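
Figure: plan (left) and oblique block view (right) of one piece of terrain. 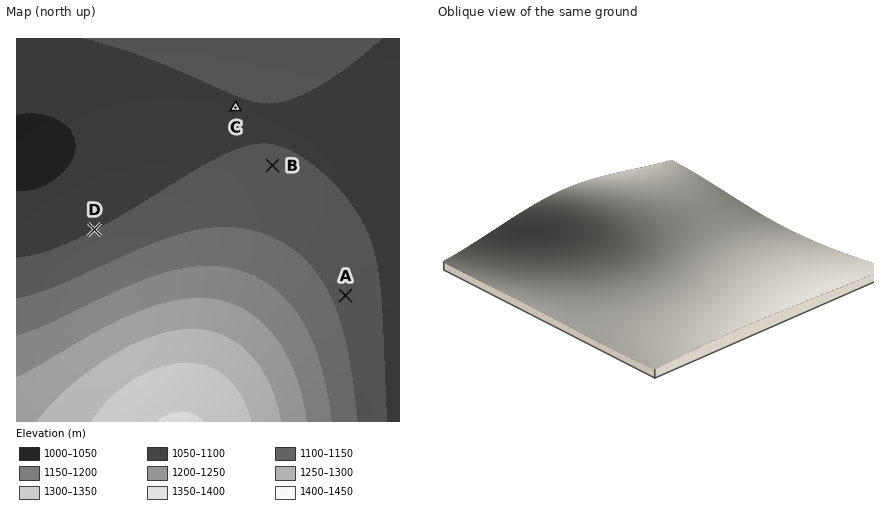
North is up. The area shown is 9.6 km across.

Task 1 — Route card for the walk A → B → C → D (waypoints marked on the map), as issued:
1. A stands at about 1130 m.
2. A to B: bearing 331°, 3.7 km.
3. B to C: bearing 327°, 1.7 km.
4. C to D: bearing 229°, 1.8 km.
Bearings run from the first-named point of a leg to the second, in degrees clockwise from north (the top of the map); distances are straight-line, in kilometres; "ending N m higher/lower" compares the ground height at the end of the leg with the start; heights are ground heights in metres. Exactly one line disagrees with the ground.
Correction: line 4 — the distance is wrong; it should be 4.7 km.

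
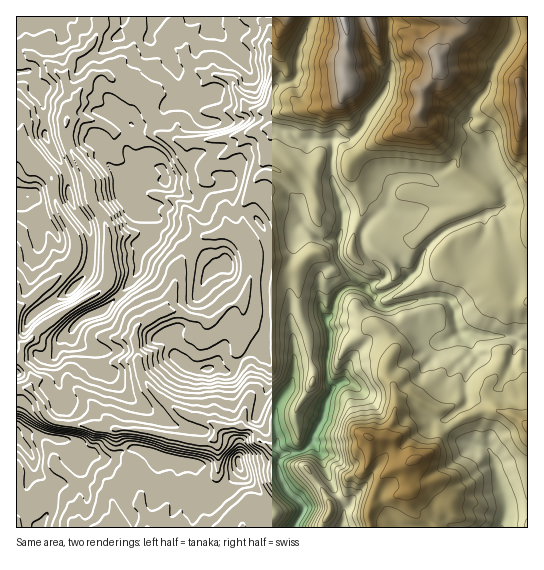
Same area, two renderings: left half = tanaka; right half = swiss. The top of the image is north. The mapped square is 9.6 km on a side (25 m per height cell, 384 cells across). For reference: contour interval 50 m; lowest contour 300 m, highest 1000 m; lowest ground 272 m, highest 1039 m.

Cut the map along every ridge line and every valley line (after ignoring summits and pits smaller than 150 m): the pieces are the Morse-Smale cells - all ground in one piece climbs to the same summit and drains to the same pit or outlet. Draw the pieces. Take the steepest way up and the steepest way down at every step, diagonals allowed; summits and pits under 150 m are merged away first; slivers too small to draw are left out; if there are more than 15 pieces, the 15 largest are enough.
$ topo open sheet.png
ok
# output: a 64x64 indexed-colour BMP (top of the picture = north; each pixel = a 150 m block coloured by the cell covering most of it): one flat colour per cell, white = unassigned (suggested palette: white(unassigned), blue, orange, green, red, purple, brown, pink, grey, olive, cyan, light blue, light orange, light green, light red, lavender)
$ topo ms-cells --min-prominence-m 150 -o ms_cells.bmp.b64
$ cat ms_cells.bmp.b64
<image width="64" height="64" href="data:image/bmp;base64,Qk12CAAAAAAAAHYAAAAoAAAAQAAAAEAAAAABAAQAAAAAAAAIAAATCwAAEwsAABAAAAAAAAAA////ALR3HwAOf/8ALKAsACgn1gC9Z5QAS1aMAMJ34wB/f38AIr28AM++FwDox64AeLv/AIrfmACWmP8A1bDFADMzMzMzMzMzMzMzMzMzMzMzMiIiIiIiIiIiVVVVVVVVMzMzMzMzMzMzMzMzMzMzMzMzIiIiIiIiIlVVVVVVVVUzMzMzMzMzMzMzMzMzMzMzMzMiIiIiIiIlVVVVVVVVVTMzMzMzMzMzMzMzMzMzMzMzMiIiIiIiIiVVVVVVVVVVMzMzMzMzMzMzMzMzMzMzMzMiIiIiIiIiJVVVVVVVVVUzMzMzMzMzMzMzMzMzMzMzMiIiIiIiIiIlVVVVVVVVVTMzMzMzMzMzMzMzMzMzMzMyIiIiIiIiIiVVVVVVVVVVMzMzMzMzMzMzMzMzMzMzMzIiIiIiIiIiJVVVVVVVVVUzMzMzMzMzMzMzMzMzMzMzMiIiIiIiIiIiVVVVVVVVVTMzMzMzMzMzMzMzMzMzMzMxEiIiIiIiIiIiVVVVVVVVMzMzMzMzMzMzMzMzMzMzMREREiIiIiIiIiIlVVVVVVUzMzMzMzMzMzMxERETMzMRERESIiIiIiIiIiVVVVVVVTMzMzMzERERERERERMzMREREREiIiIiIiIiIlVVVVVVMzMRERERERERERERERERERERESIiIiIiIiIiIlVVVVIzMxEREREREREREREREREREREREiIiIiIiIiIiIlVSIjMxERERERERERERERERERERERESIiIiIiIiIiIiIiIiMxERERERERERERERERERERERERIiIiIiIiIiIiIiIiIRERERERERERERERERERERERERESIiIiIiIiIiIiIiIhERERERERERERERERERERERERESIiIiIiIiIiIiIiIiERERERERERERERERERERERERERIiIiIiIiIiIiIiIiIREREREREREREREREREREREREREiIiIiIiIiIiIiIiIhERERERERERERERERERERERERESIiIiIiIiIiIiIiIiERERERERERERERERERERERERERIiIiIiIiIiIiIiIiIREREREREREREREREREREREREREiIiIiIiIiIiIiIiIRERERERERERERERERERERERERESIiIiIiIiIiIRERERERERERERERERERERERERERERERIiIiIiIiIiIREREREREREREREREREREREREREREREREiIiIiIiIiIhERERERERERERERERERERERERERERERERIiIiIiIiIiERERERiBEREREREREREREREREREREREREiIiERESIiERERERGIgRERERERERERERERERERERERERIiEREREREREREREYiIERERERERERERERERERERERERERERERERERERERERiIiBERERERERERERERERERERERERERERERERERERERGIiIgREREREREREREREREREREREREREREREREREREREYiIiIERERERERERERERERERERERERERERERERERERERiIiIgRERERERERERERERERERERERERERERERERERERGIiIiBEREREREREREREREREREREREREREREREREREREYiIiIERERERERERERERERERERERERERERERERERERERiIiIgRERERERERERERERERERERERERERERERERERERGIiIgREREREREREREREREREREREREREREREREREREREYiIgRERERERERERERERERERERERERERERERERERERERiIiBERERERERERERERERERERERERERERERERERERF3eIiIEREREREREREREREREREREREREREREREREREREXd4iIgRERERERERERERERERERERERERERERERERERERd3iIgRERERERERERERERERERERERERERFEERERERERF3eIiBERERERERERERERERERERERERERFEREREERERF3d4iBERERERERERERERERERERERERERREREREREERF3d3iBERERERERERERERERERERERERERRERERERERERHd3cRERERERERERERERERERERERERERFERERERERERHd3dxERERERERERERERERERERERERERFERERERERERHd3d3ERERERERERERERERERERERFmZmZmZEREREREREd3d3cRERERERERERERERERERERZmZmZmZkREREREREd3d3dxERERERERERERERERERERZmZmZmZmZERERERERHd3d3EREREREREREREREREREREWZmZmZmZmREREREREd3d3cRERERERERERERERERERERZmZmZmZmZERERERERHd3dxERERERERERERERERERERFmZmZmZmZmRERERERER3d3ERERERERERERERERERERERZmZmZmZmZERERERERHd3cRERERERERERERERERERERERZmZmZmZmREREREREd3dxERERERERERERERERERERERFmZmZmZmZERERERERHd3EREREREREREREREREREREREWZmZmZmZkREREREREd3cRERERERERERERERERERERERZmZmZmZmRERERERERHdxEREREREREREREREREREREREWZmZmZmZERERERERER3ERERERERERERERERERERERERZmZmZmZkRERERERERHcREREREREREREREREREREREREWZmZmZmREREREREREdxERERERERERERERERERERERERZmZmZmZERERERERER3"/>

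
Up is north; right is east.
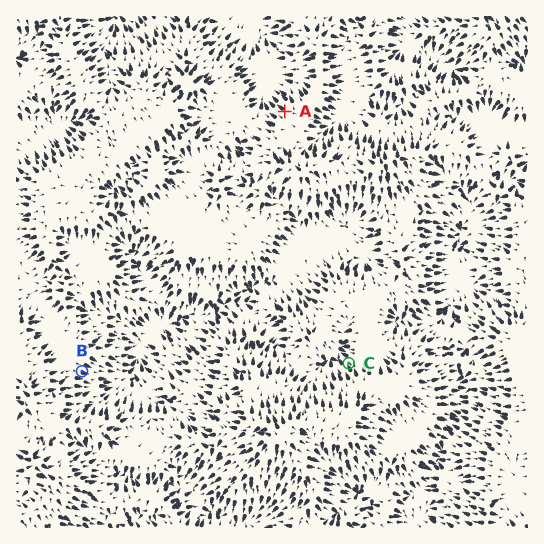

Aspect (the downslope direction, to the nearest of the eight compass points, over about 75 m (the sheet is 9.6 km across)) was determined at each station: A NW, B E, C NW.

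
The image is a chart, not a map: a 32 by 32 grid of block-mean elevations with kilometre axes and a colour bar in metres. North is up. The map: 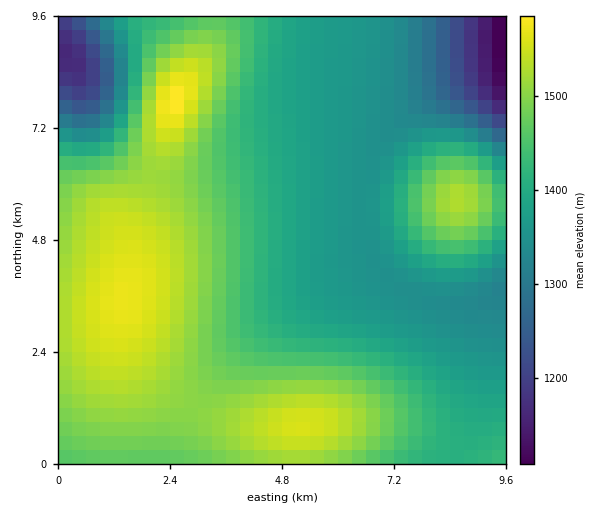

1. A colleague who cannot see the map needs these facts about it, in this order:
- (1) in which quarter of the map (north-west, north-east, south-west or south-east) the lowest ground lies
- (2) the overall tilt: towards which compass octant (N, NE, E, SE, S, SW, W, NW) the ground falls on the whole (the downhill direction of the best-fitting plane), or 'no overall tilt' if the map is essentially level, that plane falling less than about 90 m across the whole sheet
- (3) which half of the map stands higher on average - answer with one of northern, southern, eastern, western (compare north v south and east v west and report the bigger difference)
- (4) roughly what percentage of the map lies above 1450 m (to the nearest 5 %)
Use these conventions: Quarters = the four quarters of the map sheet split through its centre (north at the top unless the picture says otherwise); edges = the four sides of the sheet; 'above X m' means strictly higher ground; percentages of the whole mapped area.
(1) Look to the north-east quarter for the lowest ground.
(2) Overall the map slopes down towards the north-east.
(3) On average the western half of the map is the higher ground.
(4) Ground above 1450 m makes up about 45 % of the sheet.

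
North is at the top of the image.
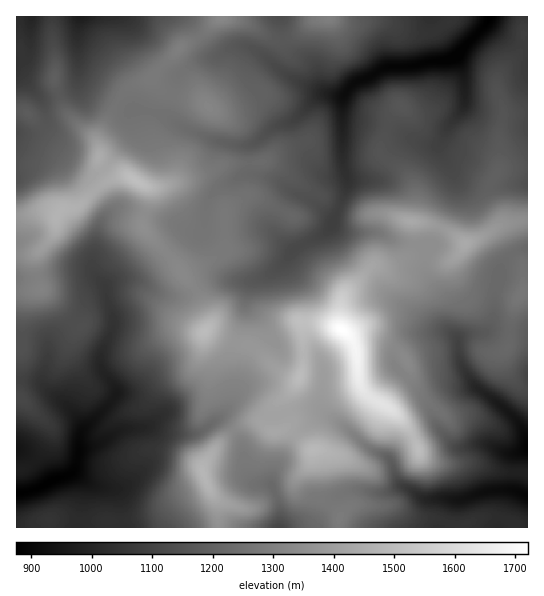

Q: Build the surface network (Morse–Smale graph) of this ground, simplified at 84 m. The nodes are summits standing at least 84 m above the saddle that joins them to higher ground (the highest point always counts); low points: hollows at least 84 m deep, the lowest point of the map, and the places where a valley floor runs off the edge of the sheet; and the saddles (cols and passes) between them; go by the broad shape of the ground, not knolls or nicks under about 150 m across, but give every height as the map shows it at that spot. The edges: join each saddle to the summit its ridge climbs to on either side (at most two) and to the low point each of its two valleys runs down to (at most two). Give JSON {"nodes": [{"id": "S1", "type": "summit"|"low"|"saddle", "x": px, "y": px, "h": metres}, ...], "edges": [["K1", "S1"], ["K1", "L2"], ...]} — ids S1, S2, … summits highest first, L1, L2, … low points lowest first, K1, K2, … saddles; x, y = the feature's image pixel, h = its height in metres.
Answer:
{"nodes": [
{"id": "S1", "type": "summit", "x": 341, "y": 330, "h": 1721},
{"id": "S2", "type": "summit", "x": 135, "y": 181, "h": 1507},
{"id": "S3", "type": "summit", "x": 205, "y": 333, "h": 1497},
{"id": "S4", "type": "summit", "x": 202, "y": 473, "h": 1479},
{"id": "S5", "type": "summit", "x": 329, "y": 19, "h": 1296},
{"id": "L1", "type": "low", "x": 490, "y": 17, "h": 875},
{"id": "L2", "type": "low", "x": 17, "y": 493, "h": 878},
{"id": "L3", "type": "low", "x": 527, "y": 447, "h": 891},
{"id": "L4", "type": "low", "x": 79, "y": 17, "h": 967},
{"id": "L5", "type": "low", "x": 279, "y": 527, "h": 1104},
{"id": "K1", "type": "saddle", "x": 303, "y": 354, "h": 1473},
{"id": "K2", "type": "saddle", "x": 287, "y": 411, "h": 1412},
{"id": "K3", "type": "saddle", "x": 237, "y": 343, "h": 1372},
{"id": "K4", "type": "saddle", "x": 234, "y": 430, "h": 1326},
{"id": "K5", "type": "saddle", "x": 195, "y": 290, "h": 1317},
{"id": "K6", "type": "saddle", "x": 225, "y": 229, "h": 1273},
{"id": "K7", "type": "saddle", "x": 330, "y": 505, "h": 1271},
{"id": "K8", "type": "saddle", "x": 118, "y": 102, "h": 1259},
{"id": "K9", "type": "saddle", "x": 283, "y": 39, "h": 1169},
{"id": "K10", "type": "saddle", "x": 438, "y": 30, "h": 1045}],
"edges": [["K1", "S1"], ["K1", "L1"], ["K1", "L3"], ["K2", "S1"], ["K2", "L2"], ["K2", "L3"], ["K3", "S1"], ["K3", "S3"], ["K3", "L1"], ["K3", "L2"], ["K4", "S1"], ["K4", "S4"], ["K4", "L2"], ["K4", "L5"], ["K5", "S2"], ["K5", "S3"], ["K5", "L1"], ["K5", "L2"], ["K6", "S1"], ["K6", "S2"], ["K6", "L1"], ["K7", "S1"], ["K7", "L3"], ["K7", "L5"], ["K8", "S1"], ["K8", "S2"], ["K8", "L1"], ["K8", "L4"], ["K9", "S1"], ["K9", "S5"], ["K9", "L1"], ["K10", "S1"], ["K10", "S5"], ["K10", "L1"]]}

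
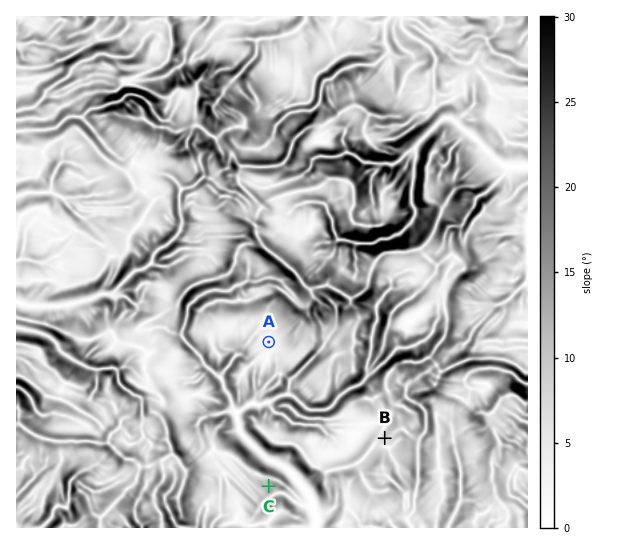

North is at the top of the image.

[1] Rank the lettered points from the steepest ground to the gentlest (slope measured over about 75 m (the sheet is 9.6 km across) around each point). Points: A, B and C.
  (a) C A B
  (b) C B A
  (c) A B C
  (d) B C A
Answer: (b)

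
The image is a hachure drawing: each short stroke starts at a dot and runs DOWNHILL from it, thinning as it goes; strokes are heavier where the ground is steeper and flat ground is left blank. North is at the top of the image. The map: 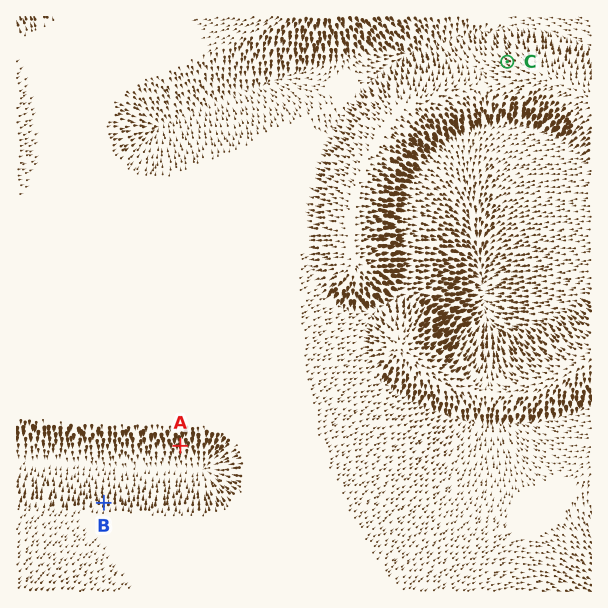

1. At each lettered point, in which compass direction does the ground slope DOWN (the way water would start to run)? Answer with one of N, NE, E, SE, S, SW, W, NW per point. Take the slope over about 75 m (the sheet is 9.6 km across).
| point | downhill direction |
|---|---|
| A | S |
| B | N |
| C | NW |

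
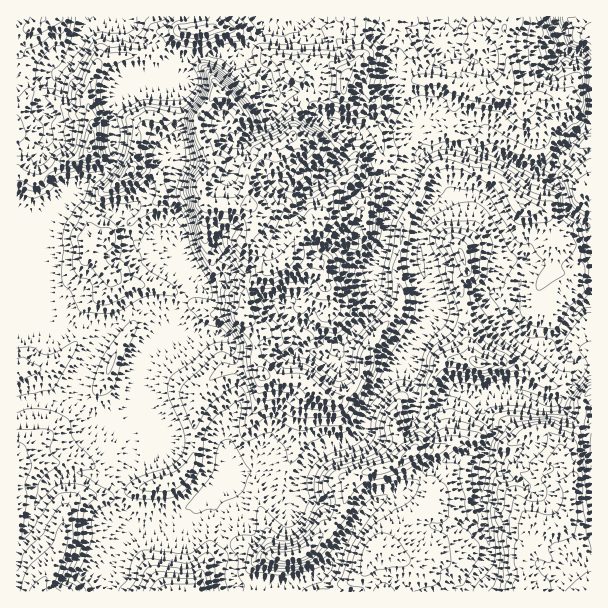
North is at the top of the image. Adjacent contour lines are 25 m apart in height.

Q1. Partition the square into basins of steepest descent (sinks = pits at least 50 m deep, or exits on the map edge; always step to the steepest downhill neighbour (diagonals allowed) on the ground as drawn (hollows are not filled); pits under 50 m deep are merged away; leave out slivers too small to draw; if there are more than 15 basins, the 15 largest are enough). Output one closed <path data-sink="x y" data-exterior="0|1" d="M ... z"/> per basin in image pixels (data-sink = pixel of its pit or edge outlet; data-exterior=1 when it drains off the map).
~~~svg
<path data-sink="554 17" data-exterior="1" d="M591 16l-229 0-1 41-7 11-9 6-12-8-7 0-9 6-19 3 4 6 4 15-8 9-3 9-1 20-10 10-20 8-17 21 1 30-2 2-39 0-2-2-5-17 12-15 2-9-15-28-1-14-16-4-23 2-6-3-7 0-10 7-3 45-10 9-3 0-30-26-10 7-20 6-24 18-15-6-5 1 1 416 575-1z"/><path data-sink="257 17" data-exterior="1" d="M339 16l-123 0-3 10-18 5-16 0-24 23-11 2-24 0-21 6-8 15-3 13 0 17 4 13-2 27 1 5 29 24 3 0 10-9 3-45 4-4 6-3 7 0 6 3 23-2 15 4 2 14 15 28-2 9-12 15 5 17 2 2 39 0 2-2-1-30 17-21 20-8 10-10 1-20 3-9 8-9-4-15-4-6 19-3 9-6 7 0 14 8 13-12 1-38-4-4-15-1z"/><path data-sink="89 17" data-exterior="1" d="M215 16l-198 0-1 158 20 7 24-18 20-6 10-7 2-30-4-13 0-17 3-13 8-15 21-6 24 0 11-2 24-23 16 0 18-5z"/>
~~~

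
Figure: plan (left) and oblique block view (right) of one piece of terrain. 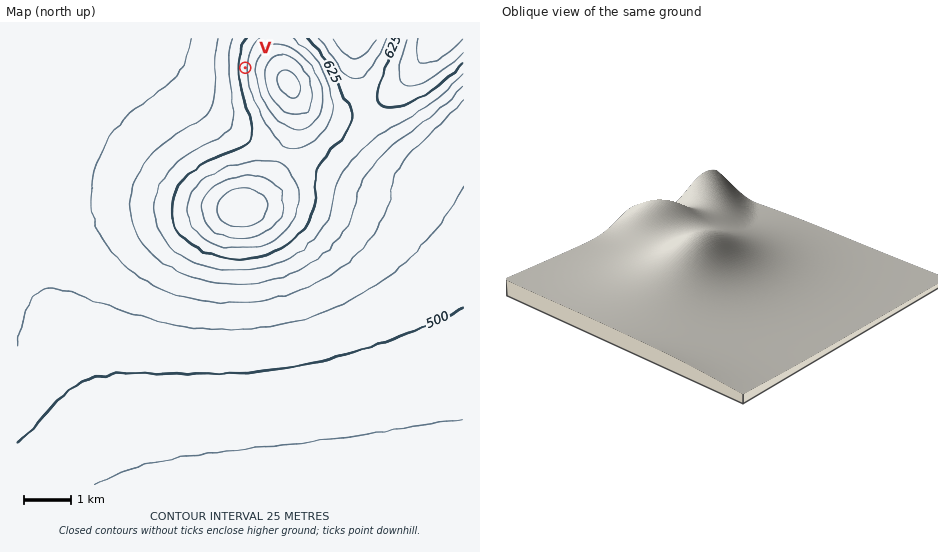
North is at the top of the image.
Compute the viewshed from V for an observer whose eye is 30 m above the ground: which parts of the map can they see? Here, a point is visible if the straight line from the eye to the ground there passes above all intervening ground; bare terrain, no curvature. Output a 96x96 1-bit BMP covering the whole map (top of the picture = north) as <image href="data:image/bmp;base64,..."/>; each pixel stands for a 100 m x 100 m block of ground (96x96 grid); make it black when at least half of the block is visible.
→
<image width="96" height="96" href="data:image/bmp;base64,Qk2+BAAAAAAAAD4AAAAoAAAAYAAAAGAAAAABAAEAAAAAAIAEAAATCwAAEwsAAAIAAAAAAAAA////AAAAAAAAAAAAAAAAAAAAAAAAAAAAAAAAAAAAAAAAAAAAAAAAAAAAAAAAAAAAAAAAAAAAAAAAAAAAAAAAAAAAAAAAAAAAAAAAAAAAAAAAAAAAAAAAAAAAAAAAAAAAAAAAAAAAAAAAAAAAAAAAAAAAAAAAAAAAAAAAAAAAAACAAAAAAAAAAAAAAACAAAAAAAAAAAAAAACAAAAAAAAAAAAAAADAAAAAAAAAAAAAAADAAAAAAAAAAAAAAADgAAAAAAAAAAAAAADgAAAAAAAAAAAAAADgAAAAAAAAAAAAAADwAAAAAAAAAAAAAADwAAAAAAAAAAAAAADwAAAAAAAAAAAAAAD4AAAAAAAAAAAAAAD4AAAAAAAAAAAAAAD4AAAAAAAAAAAAAAD8AAAAAAAAAAAAAAD8AAAAAAAAAAAAAAD8AAAAAAAAAAAAAAD+AAAAAAAAAAAAAAD+AAAAAAAAAAAAAAD+AAAAAAAAAAAAAAD+AAAAAAAAAAAAAAD/AAAAAAAAAAAAAAD/AAAAAAAAAAAAAAD/gAAAAAAAAAAAAAD/gAAAAAAAAAAAAAD/gAAAAAAAAAAAAAD/wAAAAAAAAAAAAAD/wAAAAAAAAAAAAAD/wAAAAAAAAAAAAAD/4AAAAAAAAAAAAAD/4AAAAAAAAAAAAAD/8AAAAAAAAAAAAAD/8AAAAAAAAAAAAAD/+AAAAAAAAAAAAAD/+AAAAAAAAAAAAAD//AAAAAAAAAAAAAD//AAAAAAAAAAAAAD//gAAAAAAAAAAAAD//gAAAAAAAAAAAAD//wAAAAAAAAAAAAD//wAAAAAAAAAAAAD//4AAAAAAAAAAAAD//4AAAAAAAAAAAAD//8AAAAAAAAAAAAD//+AAAAAAAAAAAAD///AAAAAAAAAAAAD///AAAAAAAAAAAAD///gAAAAAAAAAAAD///wAAAAAAAAAAAD///4AAAAAAAAAAAD///+AAH/4AAAAAAD////wH///AAAAAAD/////////wAAAAAD/////////8AAAAAD/////////8AAAAAD/////////8AAAAAD/////////8AAAAAD/////////4AAAAAD/////////4AAAAAD/////////wAAAAAD/////////gAAAAAD/////////gAAAAAD/////////AAAAAAD/////////AAAAAAD////////+AAAAAAD////////+AAAAAAD////////8AAAAAAD////////8AAAAAAD////////4AAAAAAD////////4AAAAAAD////////4AAAAAAD////////4AAAAAAD////////8AAAAAAD////////8AAAAAAD////////+AAAAAAD////////+AAAAAAD/////////AAAAAAD/////////AAAAAAD/////////AAAAAAD////////+AAAAAAD////////+AAAAAAD////////8AAAAAAD////////8AAAAAAD////////4AAAAAAD////////wAAAAAAD////////gAAAAAAA="/>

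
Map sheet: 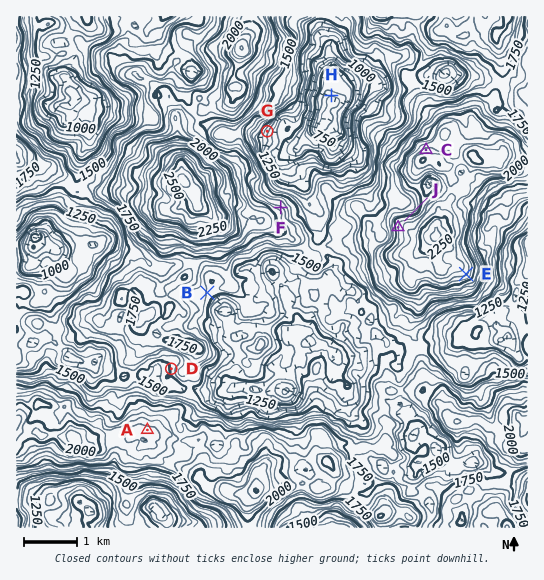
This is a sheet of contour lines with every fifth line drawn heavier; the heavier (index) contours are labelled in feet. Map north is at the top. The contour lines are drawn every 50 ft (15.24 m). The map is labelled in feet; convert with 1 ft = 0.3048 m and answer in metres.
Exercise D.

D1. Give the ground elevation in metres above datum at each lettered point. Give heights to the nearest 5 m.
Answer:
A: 600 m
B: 470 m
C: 660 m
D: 460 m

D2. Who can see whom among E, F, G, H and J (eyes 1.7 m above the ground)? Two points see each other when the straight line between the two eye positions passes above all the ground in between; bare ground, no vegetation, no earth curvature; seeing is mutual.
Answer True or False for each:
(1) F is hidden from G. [False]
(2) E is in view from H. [False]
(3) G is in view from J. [True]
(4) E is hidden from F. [True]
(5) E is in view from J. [False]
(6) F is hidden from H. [False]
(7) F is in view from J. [True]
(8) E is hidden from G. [True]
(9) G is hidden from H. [True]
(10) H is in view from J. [False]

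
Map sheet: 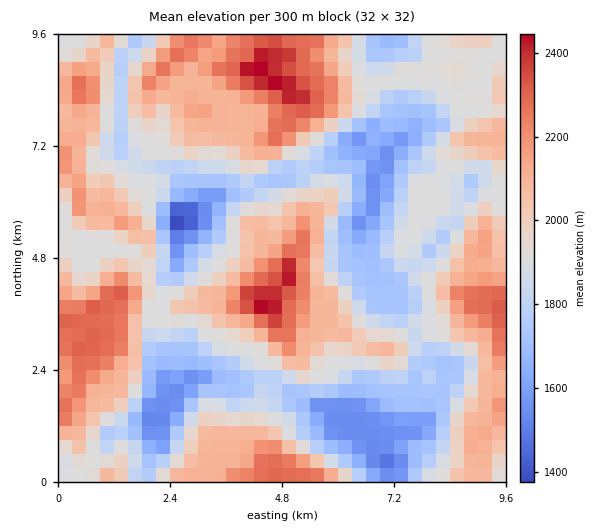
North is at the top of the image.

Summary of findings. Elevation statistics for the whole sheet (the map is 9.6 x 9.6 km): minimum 1360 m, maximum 2460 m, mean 1950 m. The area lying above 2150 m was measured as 14.8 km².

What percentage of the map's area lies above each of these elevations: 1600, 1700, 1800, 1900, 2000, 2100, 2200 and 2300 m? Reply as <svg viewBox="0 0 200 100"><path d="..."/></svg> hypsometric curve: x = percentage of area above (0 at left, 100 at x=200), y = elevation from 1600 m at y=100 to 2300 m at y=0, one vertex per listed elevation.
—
<svg viewBox="0 0 200 100"><path d="M186 100l-6-14-34-15-15-14-49-14-42-14-12-15-21-14"/></svg>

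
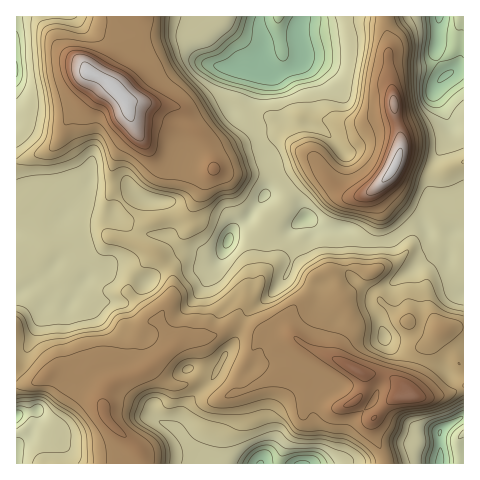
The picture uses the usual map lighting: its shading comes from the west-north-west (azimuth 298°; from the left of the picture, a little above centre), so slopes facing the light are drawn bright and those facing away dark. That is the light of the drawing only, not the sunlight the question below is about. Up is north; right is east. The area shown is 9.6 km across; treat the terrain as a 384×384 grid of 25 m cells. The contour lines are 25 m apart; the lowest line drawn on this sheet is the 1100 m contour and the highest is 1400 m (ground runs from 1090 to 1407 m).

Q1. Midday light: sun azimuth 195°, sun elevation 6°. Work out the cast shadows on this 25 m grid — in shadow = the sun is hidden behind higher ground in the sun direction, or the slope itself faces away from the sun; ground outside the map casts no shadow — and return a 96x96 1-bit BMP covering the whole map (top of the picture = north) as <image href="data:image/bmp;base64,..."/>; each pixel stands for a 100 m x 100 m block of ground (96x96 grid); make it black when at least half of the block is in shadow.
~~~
<image width="96" height="96" href="data:image/bmp;base64,Qk2+BAAAAAAAAD4AAAAoAAAAYAAAAGAAAAABAAEAAAAAAIAEAAATCwAAEwsAAAIAAAAAAAAA////AAAAAAAAAAAAAAAAAAAAYAAAAAAAAAAAAAAAYAAAAAAAAAAAAAAA4AAAAAABgAAAAAAA4AAAAAAHgAAAAAAA4AAAAAA/gAAAAAAAYMAAAAD/gAAAAAAAAMAAAAH/gAAAAAAAAIeAAAP/gAAAAAAAAAfAAAf/gAAAAAAAAAMAAAH/AAAAAAAAAAAAAAB+AAAAAAAIAAAAAAA+AAAAAAAAAAAAAAAMAAAAAA4AAAAAAAAAAAAAAAcAAAAAAAAAAAAAAAMAAcgAAAAAAAAAAAAAA/wAAAAAAAAAAAAAD/wAAAAAOAAAAAAAP/gAAAAAHAAAAAAA//gAAAAAAAAAAAA///AAAAAAAAAAAAD//+AAAAAAAAAAAAP//8AAAAAAAAAAAA///wAAAAAAAAAAAH///gAD8AAAAAAAAP///AAP/+AAAAAAA///+AAf//AAAAAABgf/4AA///AAAAAAAAA/gAB///AAAAAAAAAfAADz//gAAAAAAAAOAA/h//+AHwAAAAAkAD/gf//AD8AcAAAwAD/gH//wD8APAAAgAH/gAP/8B+APwAAAAH9gAAE+B/AH4AAAAH9gAAA/A/gH8AAAAH8AAAA/O/gD+AAAAD8AAAAfPfgB+AAACD8AAAAOfMAA+AAAHAwAAAAAPAAAeAAACAAAAAAAPAAAPwAAAAAAAAAACAAMD/g8AAAAAAAAAAAMA///gAAAAAAAAAAMA///wAAAAAAAAAwAAf//wAAAAAACAAQAAf//wAAAAAAPAAAAAP//wAAAAAAOAAAAAP//wAAAAAQAAAAAAH//gAAAAAQAAAAABD+AAAAAAAAAAAAABgQAAAAAAAAAAAAAAAAAAAAAAAAAAAAAAAAAAAAAAAAfAAAAAAAAAAAAAAA/AAAAAAAAAAAAAAAAAAAAAAAAAAAAAAAAAAAAAAAAAAAAAAAAAAAAAAAAAAAAAAAAAAAAAADgAAAAAAAAAAAAAADwAAAAAAAAAAAAAAB4AAAAAAAAAABAAAA8AAAAAAAAAADgAA+cAAAAAAAAAAHgAB+AAAAAAAAAAAHgAB/AAAAAAAAAAAPgAD+AAABgAAAAAAPgAP8AAAAYAAAAAAfgH/wACAAIAAAAAA/AH/gAHQAAAAAAAB/AH/gAH4AAAAAAAD/AD/AAH4AAAAAAAH/AB+AAH4AAAAAAAH+AA8AAH4AAAAAAAP+AAIAAH8AAAAAAAP+AAA+AH+AAAAAAAf8AAB+AH+AAAAAAA/8fAB+AP/AAAAAf4/5/8AIAf/AAAAB/x///+AAAf/AAAAD/j////4AAf/MAAAH/H////8AAf/MAAAP/P////8AAf/EAAB/+f////+AAP/AAAD/+f////8AAP+AAAP/8/////8AAH+AAAf/4///4H4AAH+AAB//w///AAwAAD+AAH//h//+AAAAAB+AAP//B/4AAAAAAD+AAP/+B/AAAAAAAH+AAH/8B+AAAAAAAHuAB//wB8AAAAAAAPuAD//AA4AAAAAAAfuAD/+AAQAAAAAAAf+AD/8AAAAAAAAAAf+A="/>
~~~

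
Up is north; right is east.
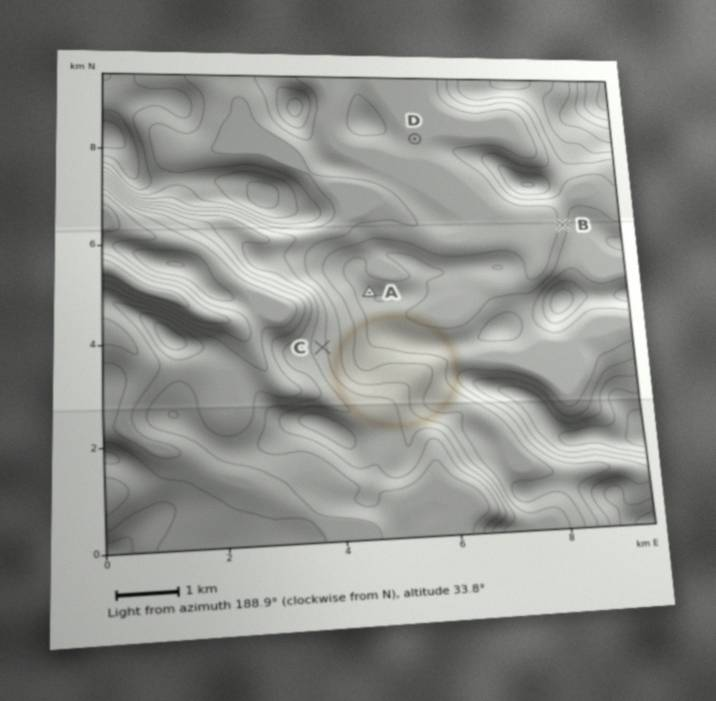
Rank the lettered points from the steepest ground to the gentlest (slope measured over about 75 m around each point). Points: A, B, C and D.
B C A D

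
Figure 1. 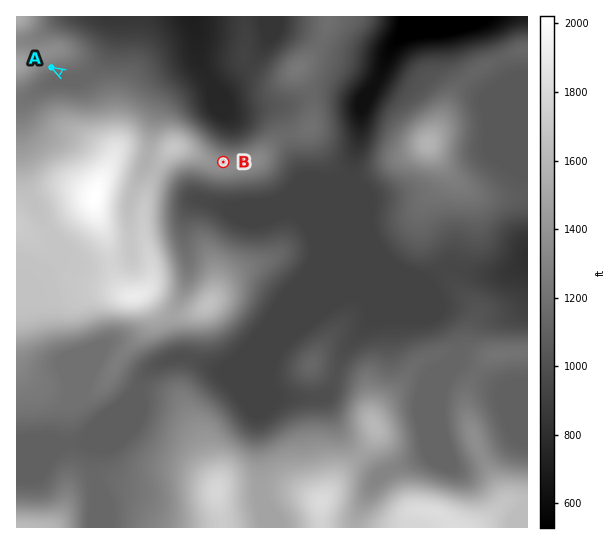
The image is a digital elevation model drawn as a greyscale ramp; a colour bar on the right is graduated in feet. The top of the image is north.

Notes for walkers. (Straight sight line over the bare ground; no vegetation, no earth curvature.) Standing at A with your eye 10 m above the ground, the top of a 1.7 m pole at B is hidden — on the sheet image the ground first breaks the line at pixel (108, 99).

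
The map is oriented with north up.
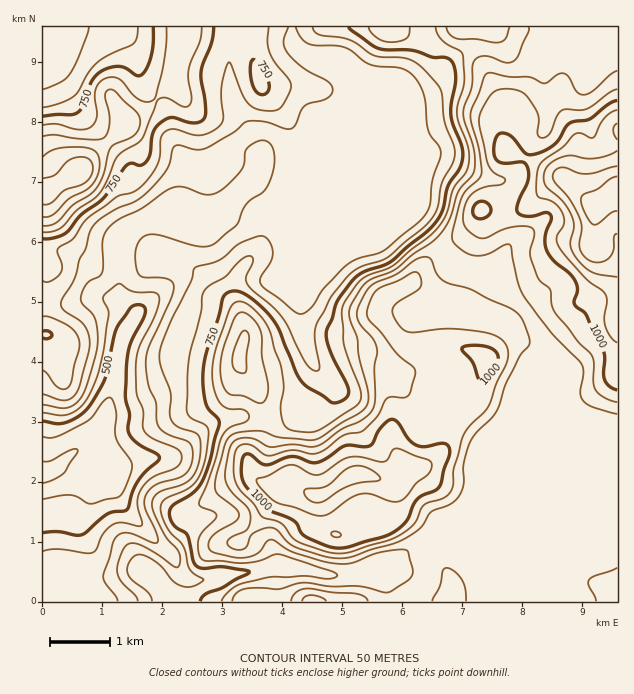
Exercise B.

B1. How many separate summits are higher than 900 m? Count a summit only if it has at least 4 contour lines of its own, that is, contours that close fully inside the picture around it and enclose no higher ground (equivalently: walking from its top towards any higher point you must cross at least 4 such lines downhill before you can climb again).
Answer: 1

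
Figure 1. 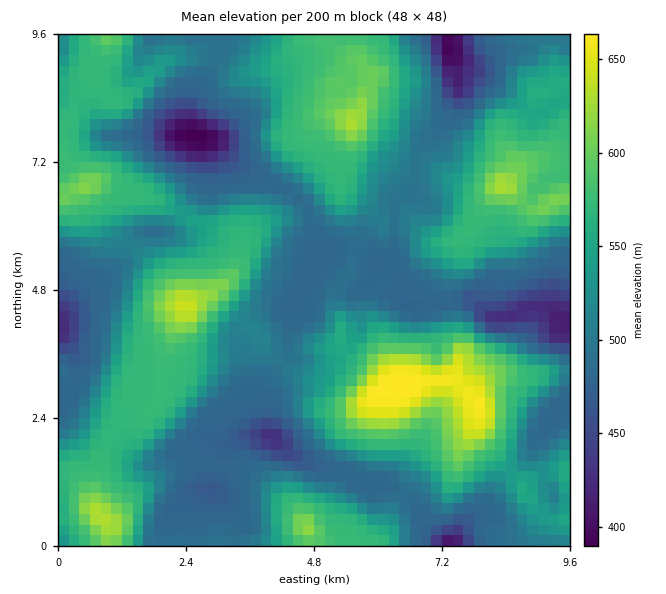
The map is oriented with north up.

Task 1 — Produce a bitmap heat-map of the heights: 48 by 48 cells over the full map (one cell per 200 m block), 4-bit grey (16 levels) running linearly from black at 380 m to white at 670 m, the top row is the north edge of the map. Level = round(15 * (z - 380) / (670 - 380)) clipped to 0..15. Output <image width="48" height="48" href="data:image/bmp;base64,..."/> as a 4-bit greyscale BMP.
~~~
<image width="48" height="48" href="data:image/bmp;base64,Qk32BAAAAAAAAHYAAAAoAAAAMAAAADAAAAABAAQAAAAAAIAEAAATCwAAEwsAABAAAAAAAAAAAAAAABEREQAiIiIAMzMzAERERABVVVUAZmZmAHd3dwCIiIgAmZmZAKqqqgC7u7sAzMzMAN3d3QDu7u4A////AImrzKhlZmZmZmeau7qqqqllUxJFVmZnd5q83bllVVVWVWeazLqqqph1VDNFVmZ3iJrN3bllVVVVVWeazKqqmIhlVVRVVWeIiZvN3Lp1VVVVVWeau6qZdmdlVmZVVWiIeKrMy6qGVVVVVWeaqpiHZWZlZ4dlZnmYeKq7qqmHZVVFVWeJh3ZlVVVmaJmHZ4mXeKqqqph3ZVVVVWZ3ZVVVVVZneaqpiImIiaqqqpdmZVVVVVVVVVVVZmZ4mruqmYd4iZmqqph2VVVVVVRERVZniIiZqry6qodmeIiaqqmHVVVVVEMzRWeZqqqqqrzcupZWZ2eJqqqoZVVVVDM0Vnmqu7u6q83dypdVVmZ5qqqqh1VVVURFZ4qrzd3Lu83u26hlVVZ4mqqqqGVVVVVVaJq97u7tzM3u66hlVVVomqqqqYZVVVVWeJq97//u3N7v66l2VVVnmqqqqphmVVVWZ4ms7///7u7u26qYZVVWiqqqqql2ZVVmeImazv///u7u3LqphmVWeaqqqqmHZmZmd4iave7u7e7dzLqql1VVaaqqqqmHZmZmZ4mZrN3dy87cu6mHdkRVaKqquqmHZndmZ4mZqru7ur3bqYdlRDNVaJqqu6qXd3dmZ4mZiqqqqqu5dlVDIiNFZ5qrzMuYd3dlVmiYiZiHeJmGQ0RDIiNFV4q8zdypd3ZVVWeHeHZlVmZkMiMyIjRVVoq83u26l2ZVVVZ2ZmVVVVVEQzIiIkRVVnms3d3LqHZVVVZlVVVVVVVEVUQzM1VVVnmrvMzMuXZlVVZlVVVVVmZVVVVERFVVVmiaqqq7uoZmVVVmVVVVZnd2VVVVVVVWZmeJqqqqqpdmVVVWVVVWeImYZmZVVVZmZnd4iJmqqqhmVVVVZVVniZqpiIdmVWZ3d3dmd4maqql2VVVVZWVnmaqqqZmHZoiYh3ZmZ4maqqmGZVZmZmZniZqqqqqpiKqpmYd3eJmZqpmHZmZ3ZmZnd4qqqqq7qbqqqpmZmId4iZiHZWiYd2ZmZnmqqqu8u7u6qqqqmGZmd3dmVnmph2ZmZnmqvMu7zLzMuqqphlVVVVVVZ5qqh2ZmZ4mrzduqu6vMuqqYZlVVVVVWeJqql3ZmZ4iazcy6qqqrqph2VURERVVomaqqmHdmZ3iau8y7qqqpmXZVQyIjRVaJqqqqqId2ZneKq7u7uqqYdmVTIRESNWeaqqqrqYh2ZmeJq7qqqqqXZVVDEQESNWiqqqu8uph2ZmZ5qqqqqqqYd2VDIREjRWeaqrvNy6mGZlVoqqmZqqqpmYZUMiNFVVaaq7zNy6mHZlVXmZmZmpqqqqhlREVVVmeaqru8y6qHZVRFZ4mZmZqqqqmGVVVWZniaqru7y6qYZTI1VnmZmZqqqZmXZVVmeIiZqru7u7qYdTI0VXiZmZqqqoiYdmZmeImaqqu7vLqYdCIjRXiImYmqqod4h3ZmZ4maqqq7u6qHYxEjVWZoiHmqqpdnd2ZmZ4iaqqq7uqmGUxE0VWZndnmru6dmZmZmZniaqqqqqql2UhE1VmZmZg=="/>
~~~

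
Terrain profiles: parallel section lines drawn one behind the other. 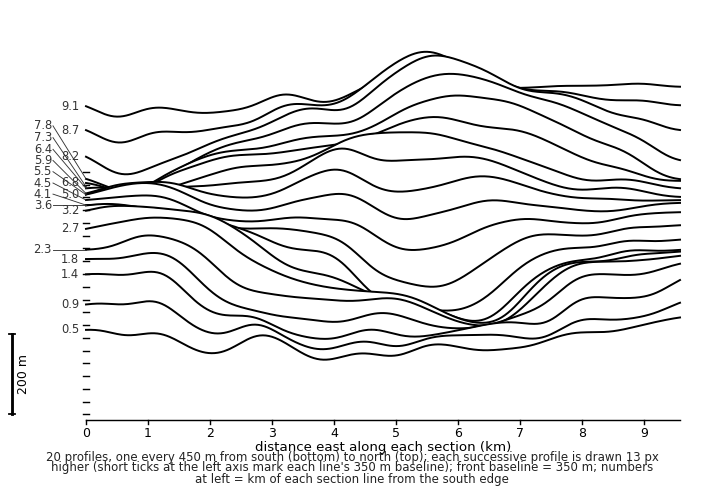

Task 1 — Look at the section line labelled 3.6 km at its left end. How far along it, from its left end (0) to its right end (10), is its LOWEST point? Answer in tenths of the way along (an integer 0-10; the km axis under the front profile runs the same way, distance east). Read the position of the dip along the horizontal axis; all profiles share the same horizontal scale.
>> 6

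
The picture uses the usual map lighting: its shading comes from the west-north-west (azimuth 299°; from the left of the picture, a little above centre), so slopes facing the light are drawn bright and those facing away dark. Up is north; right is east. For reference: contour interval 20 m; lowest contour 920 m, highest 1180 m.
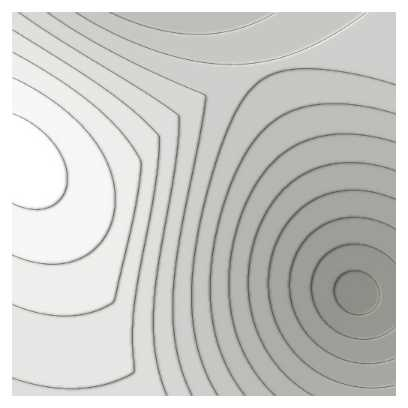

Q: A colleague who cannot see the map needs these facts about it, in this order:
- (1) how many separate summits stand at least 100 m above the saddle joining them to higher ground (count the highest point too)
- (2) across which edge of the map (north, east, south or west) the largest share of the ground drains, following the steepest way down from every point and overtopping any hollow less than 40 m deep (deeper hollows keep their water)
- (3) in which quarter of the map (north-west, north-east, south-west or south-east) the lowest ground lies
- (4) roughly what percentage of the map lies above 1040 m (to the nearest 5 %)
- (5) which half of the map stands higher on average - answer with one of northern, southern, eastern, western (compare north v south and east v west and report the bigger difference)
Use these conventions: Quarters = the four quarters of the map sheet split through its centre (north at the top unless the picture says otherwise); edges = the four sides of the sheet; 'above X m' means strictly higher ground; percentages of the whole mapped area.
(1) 1 summit rises at least 100 m above its surroundings.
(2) Most of the ground drains across the eastern edge.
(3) The lowest ground is in the south-east quarter.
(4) Roughly 65 % of the ground is higher than 1040 m.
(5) On average the western half of the map is the higher ground.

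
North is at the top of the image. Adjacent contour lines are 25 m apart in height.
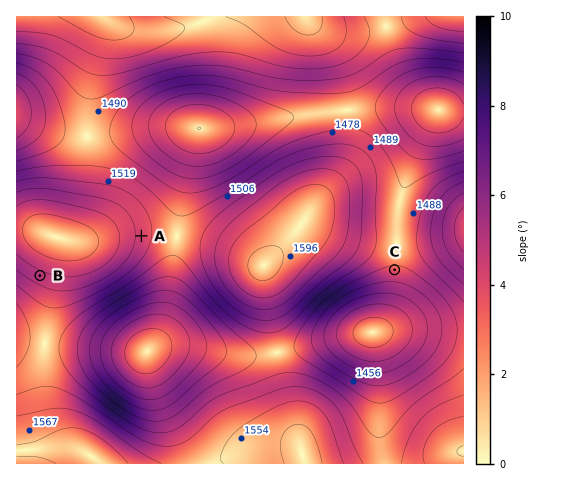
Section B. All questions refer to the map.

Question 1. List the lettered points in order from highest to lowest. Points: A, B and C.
B A C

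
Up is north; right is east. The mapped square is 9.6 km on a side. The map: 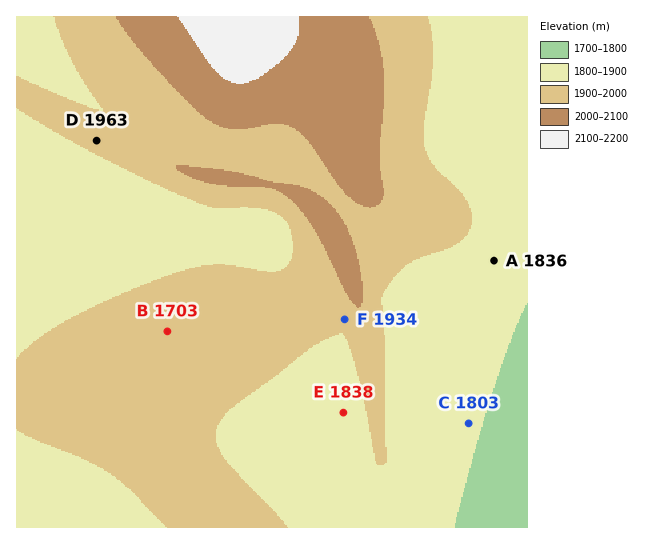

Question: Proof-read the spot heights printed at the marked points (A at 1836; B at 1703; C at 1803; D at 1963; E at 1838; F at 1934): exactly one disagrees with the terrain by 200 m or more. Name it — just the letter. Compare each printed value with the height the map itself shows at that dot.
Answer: B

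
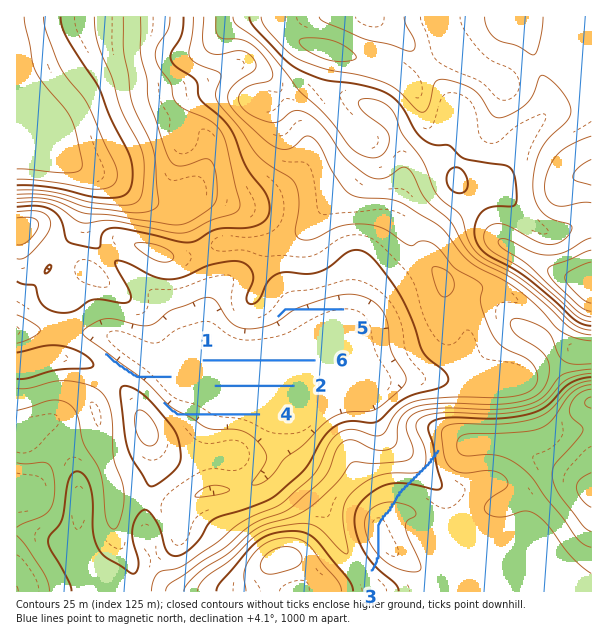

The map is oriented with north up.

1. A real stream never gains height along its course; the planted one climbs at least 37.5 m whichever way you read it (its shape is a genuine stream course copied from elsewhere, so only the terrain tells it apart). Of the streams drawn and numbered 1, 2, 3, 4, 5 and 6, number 3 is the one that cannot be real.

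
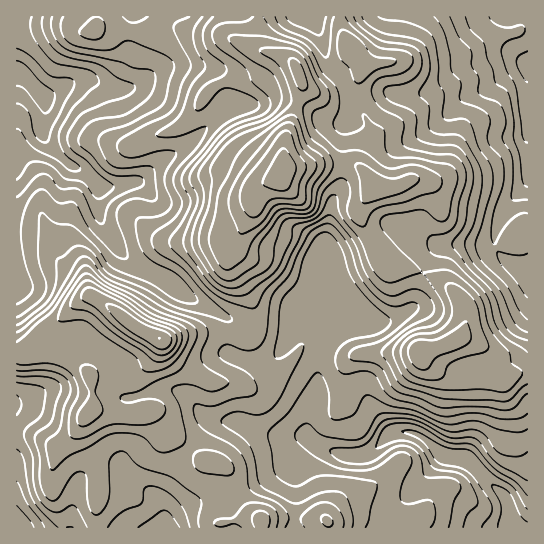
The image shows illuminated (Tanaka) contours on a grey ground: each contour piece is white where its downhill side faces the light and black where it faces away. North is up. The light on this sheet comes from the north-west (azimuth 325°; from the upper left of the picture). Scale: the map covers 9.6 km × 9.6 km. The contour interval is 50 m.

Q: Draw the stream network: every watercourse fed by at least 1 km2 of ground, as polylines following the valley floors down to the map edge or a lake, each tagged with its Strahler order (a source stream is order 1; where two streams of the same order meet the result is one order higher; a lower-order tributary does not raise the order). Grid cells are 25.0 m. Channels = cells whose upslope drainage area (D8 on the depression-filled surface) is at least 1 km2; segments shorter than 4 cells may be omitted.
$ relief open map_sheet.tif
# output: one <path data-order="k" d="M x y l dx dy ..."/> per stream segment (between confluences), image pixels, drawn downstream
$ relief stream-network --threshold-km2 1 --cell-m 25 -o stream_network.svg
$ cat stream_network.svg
<path data-order="1" d="M167 527l-4 0"/><path data-order="1" d="M130 475l32 31 0 21 1 0"/><path data-order="2" d="M477 469l6 6 0 2 23 21 3 7 1 17 8 5"/><path data-order="2" d="M310 439l5 6 8 4 11 2 5 3 4 0 2 1 20 0 9-5 16-16 3-1 4 0 1-2"/><path data-order="1" d="M475 435l-4 8 0 3-1 1-3 10 8 8 2 4"/><path data-order="2" d="M398 431l9 0 2 2 8 1 6 4 6 5 1 0 16 15 17 4 14 7"/><path data-order="1" d="M385 418l6 11 3 2 4 0"/><path data-order="1" d="M25 401l-8 0 0 4"/><path data-order="1" d="M241 359l8 2 1 1 20 0 11-11 6-13 0-3 4-9 0-4 2-1 0-4 4-8 12-10 2 0 10 10 2 5"/><path data-order="1" d="M99 351l6 2 10 10 0 26 10 9 8 0 1-1 4 0 1-2 11-2 1-2 4 0 2-1 18 0 8 4 24 24 3 0 1 1 16 0 2 2 6 0 19 9 8 1 1 2 36 0 11 6"/><path data-order="2" d="M323 349l-2 6 0 6-2 1 0 19-1 1 0 7-3 5-1 7-3 4 0 4-2 6 0 23 1 1"/><path data-order="2" d="M323 314l0 35"/><path data-order="1" d="M407 311l-6 6-7 2-4 0-1 2-20 0-4 2-4 0-7 4-4 0-11 6-16 16"/><path data-order="1" d="M193 299l-12-8-4 0-6-2-14-14-22-10-20-20-13-20-1-7-2-1 0-30-6-6 0-2"/><path data-order="1" d="M527 299l0-25"/><path data-order="1" d="M518 269l5 2 4 0 0 3"/><path data-order="1" d="M426 237l5 5 7 3 55 0 1-2 1-12 2-1 0-4 2-4 2-5 8-12 18-19 0-121"/><path data-order="1" d="M330 222l0 7-3 6-1 10-3 5 0 64"/><path data-order="1" d="M157 198l-15-15-12 0"/><path data-order="2" d="M130 183l-11 2-1 1-17 0-8-7"/><path data-order="2" d="M93 179l-8-8-8-4-3 0-4-4-4-1-20-20-3-5 0-20 2-2 0-18-2-2"/><path data-order="1" d="M434 125l3-2 25-25 13-5 4 0 8-4 19-19 5-3 12 0 4-2"/><path data-order="1" d="M346 119l1-1 0-16 2-1 0-7-8-16-11-11-3-5-1-8-1-1 0-4-2-2 0-4-6-16-2-10-1 0"/><path data-order="1" d="M237 106l-4 0-7 7-9 4-31 30-24 14-20 20-11 1-1 1"/><path data-order="3" d="M43 95l-20-20-6-2"/><path data-order="1" d="M422 94l3 0 8-4 20-20 2-1 6 0 1-2 9 0 2-1 4 0 8-4 6-5 23 0 7 4 6 1 0 1"/><path data-order="1" d="M117 89l-4 0-2-2"/><path data-order="2" d="M111 87l-6-1-4-3-3 0-5-2-18 0-21 13-3 0-1 1-7 0"/><path data-order="1" d="M162 69l-8 5-7 7-6 4-8 1-2 1-20 0"/><path data-order="1" d="M410 17l97 0"/>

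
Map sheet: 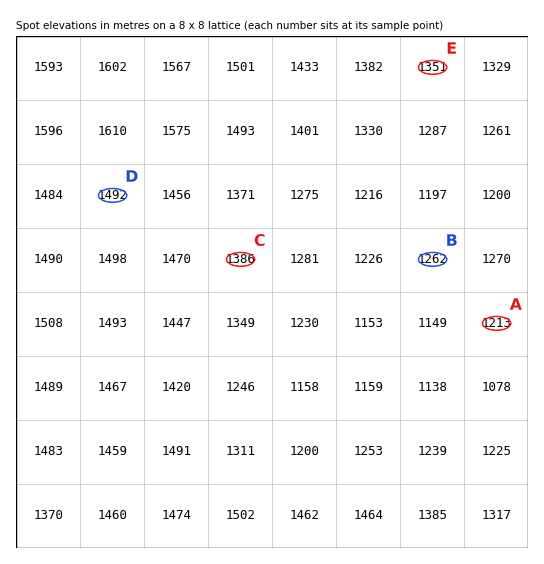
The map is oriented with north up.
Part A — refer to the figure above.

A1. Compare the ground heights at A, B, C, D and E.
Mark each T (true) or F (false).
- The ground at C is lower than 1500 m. T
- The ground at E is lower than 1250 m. F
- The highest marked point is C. F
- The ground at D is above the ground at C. T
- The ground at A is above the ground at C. F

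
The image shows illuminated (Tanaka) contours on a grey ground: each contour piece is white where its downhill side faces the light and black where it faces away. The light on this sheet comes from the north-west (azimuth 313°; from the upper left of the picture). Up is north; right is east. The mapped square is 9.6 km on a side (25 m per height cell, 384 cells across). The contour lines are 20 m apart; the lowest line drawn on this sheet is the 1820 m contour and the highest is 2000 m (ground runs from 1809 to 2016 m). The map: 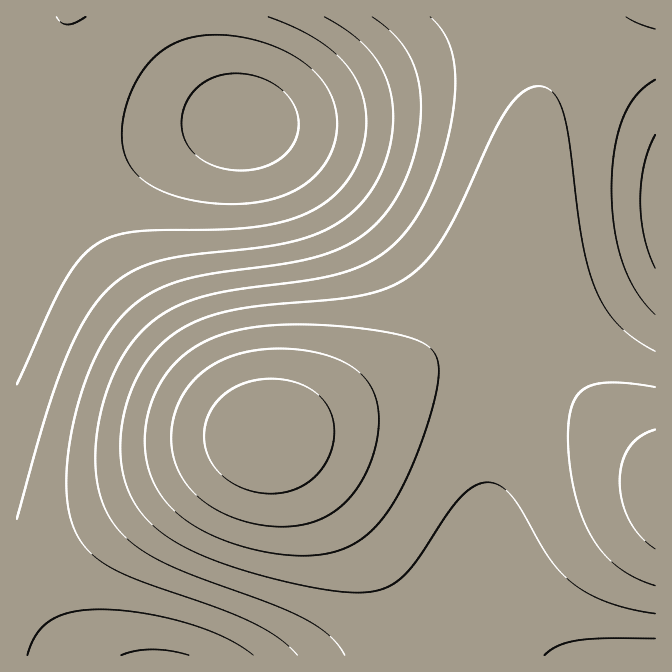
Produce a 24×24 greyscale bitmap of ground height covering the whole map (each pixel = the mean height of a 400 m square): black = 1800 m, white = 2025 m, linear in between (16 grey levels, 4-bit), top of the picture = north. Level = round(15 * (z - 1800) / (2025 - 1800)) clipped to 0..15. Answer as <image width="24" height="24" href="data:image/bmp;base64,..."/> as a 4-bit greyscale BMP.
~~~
<image width="24" height="24" href="data:image/bmp;base64,Qk2WAQAAAAAAAHYAAAAoAAAAGAAAABgAAAABAAQAAAAAACABAAATCwAAEwsAABAAAAAAAAAAAAAAABEREQAiIiIAMzMzAERERABVVVUAZmZmAHd3dwCIiIgAmZmZAKqqqgC7u7sAzMzMAN3d3QDu7u4A////AFVURFVmeImZmYiIiFVVVWZ3iJmZmZmZmWZmZ3iJmZmZmZmZqmZneJmqqqqpmZmqu2Z4iau8y7qpmZmrvGZ4mrzN3MuqmZqrzFZ5q83e3cy6qZqrzVZ5q97u7dy6qqq7zFZ5rN7u7ty7qqq7zFZ4q83u7dy7qqq7u0Vom83d3cy7qqqrukVnirvMzLu7uqqqqURWeJqqu6qqq7qqmTRWZ4iZmZmqq7qqmDRFVmZ3eIiaqrqphzNERVVVVneJqqqphzM0QzM0RVZ4mqqphzMzMyIiM0Z4mqqphzMzMiERI0VnmaqphzMzIhEREjVniaqZhzQzIhEREjVniZmZiERDMiERI0VniZmZmERDMyIiM0VniZmZmUREMzMzRVZ4iZmZmQ=="/>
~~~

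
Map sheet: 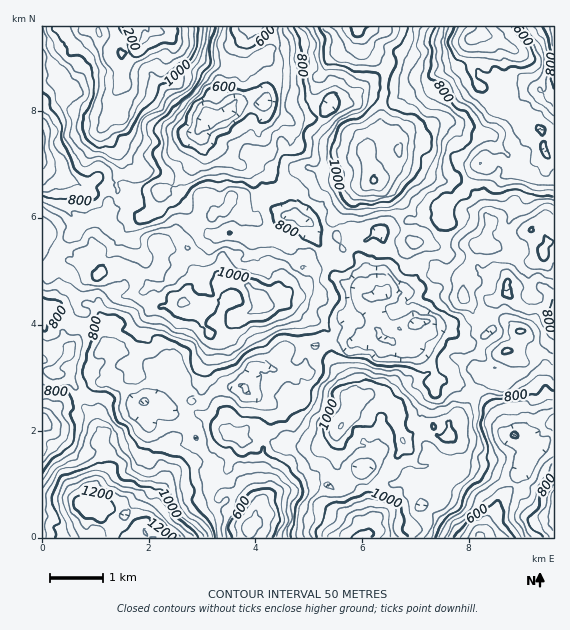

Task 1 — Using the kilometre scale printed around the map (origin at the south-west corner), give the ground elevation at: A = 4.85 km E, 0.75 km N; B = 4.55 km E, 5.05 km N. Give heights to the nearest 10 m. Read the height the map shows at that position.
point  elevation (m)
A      800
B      940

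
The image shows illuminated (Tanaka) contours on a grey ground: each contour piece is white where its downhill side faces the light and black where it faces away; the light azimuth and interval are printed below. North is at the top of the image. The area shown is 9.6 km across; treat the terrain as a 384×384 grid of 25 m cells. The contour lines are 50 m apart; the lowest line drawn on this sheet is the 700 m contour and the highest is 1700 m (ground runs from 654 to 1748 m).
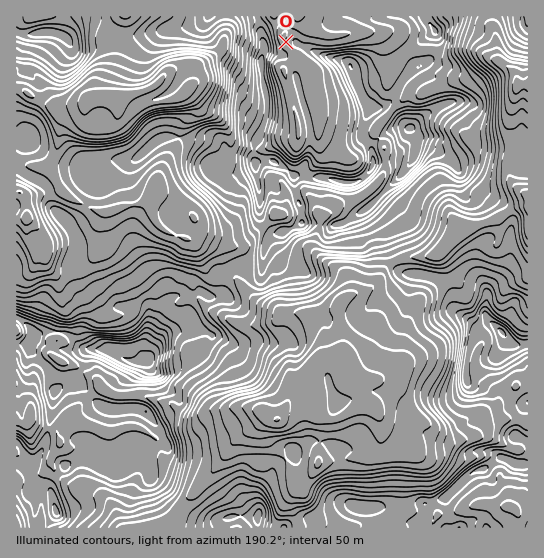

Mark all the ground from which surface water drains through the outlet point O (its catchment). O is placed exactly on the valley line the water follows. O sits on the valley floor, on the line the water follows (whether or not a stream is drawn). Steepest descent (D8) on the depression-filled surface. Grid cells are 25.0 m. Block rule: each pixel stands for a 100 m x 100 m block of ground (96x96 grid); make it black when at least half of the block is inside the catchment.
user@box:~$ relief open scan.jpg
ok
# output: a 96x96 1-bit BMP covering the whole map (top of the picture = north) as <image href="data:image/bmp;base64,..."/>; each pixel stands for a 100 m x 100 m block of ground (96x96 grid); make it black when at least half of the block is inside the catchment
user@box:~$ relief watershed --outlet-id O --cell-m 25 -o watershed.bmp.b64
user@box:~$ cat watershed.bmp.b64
<image width="96" height="96" href="data:image/bmp;base64,Qk2+BAAAAAAAAD4AAAAoAAAAYAAAAGAAAAABAAEAAAAAAIAEAAATCwAAEwsAAAIAAAAAAAAA////AAAAAAAAAAAAAAAAAAAAAAAAAAAAAAAAAAAAAAAAAAAAAAAAAAAAAAAAAAAAAAAAAAAAAAAAAAAAAAAAAAAAAAAAAAAAAAAAAAAAAAAAAAAAAAAAAAAAAAAAAAAAAAAAAAAAAAAAAAAAAAAAAAAAAAAAAAAAAAAAAAAAAAAAAAAAAAAAAAAAAAAAAAAAAAAAAAAAAAAAAAAAAAAAAAAAAAAAAAAAAAAAAAAAAAAAAAAAAAAAAAAAAAAAAAAAAAAAAAAAAAAAAAAAAAAAAAAAAAAAAAAAAAAAAAAAAAAAAAAAAAAAAAAAAAAAAAAAAAAAAAAAAAAAAAAAAAAAAAAAAAAAAAAAAAAAAAAAAAAAAAAAAAAAAAAAAAAAAAAAAAAAAAAAAAAAAAAAAAAAAAAAAAAAAAAAAAAAAAAAAAAAAAAAAAAAAAAAAAAAAAAAAAAAAAAAAAAAAAAAAAAAAAAAAAAAAAAAAAAAAAAAAAAAAAAAAAAAAAAAAAAAAAAAAAAAAAAAAAAAAAAAAAAAAAAAAAAAAAAAAAAAAAAAAAAAAAAAAAAAAAAAAAAAAAAAAAAAAAAAAAAAAAAAAAAAAAAAAAAAAAAAAAAAAAAAAAAAAAAAAAAAAAAAAAAAAAAAAAAAAAAAAAAAAAAAAAAAAAAAAAAAAAAAAAAAAAAAAAAAAAAAAAAAAAAAAAAAAAAAAAAAAAAAAAAAAAAAAAAAAAAAAAAAAAAAAAAAAAAAAAAAAAAAAAAAAAAAAAAAAAAAAAAAAAAAAAAAAAAAAAAAAAAAAAAAAAAAAAAAAAAAAAAAAAAAAAAAAAAAAAAAAAAAAAAAAAAAAAAAAAAAAAAAAAAAAAAAAAAAAAAAAAAAAAAAAAAAAAAAAAAAAAAAAAAAAAAAAAAAAAAAAAAAAAAAAAAAAAAAAAAAAAAAAAAAAAAAAAAAAAAAAAAAAAAAAAAAAAAAAAAAAAAAAAAAAAAAAAAAAAAAAAAAAAAAAAAAAAAAAAAAAAAAAAAAAAAAAAAAAAAAAAAAAAAAAAAAAAAAAAAAAAAAAAAAAAAAP4AAAAAAAAAAAAAP/8AAAAAAAAAAAAA//+AAAAAAAAAAAAB//+AAAAAAAAAAAAf//+AAAAAAAAAAAAf//+AAAAAAAAAAAAf//+AAAAAAAAAAAAf//8AAAAAAAAAAAAP//4AAAAAAAAAAAAP//4AAAAAAAAAAAAP//4AAAAAAAAAAAAH//4AAAAAAAAAAAAH//8AAAAAAAAAAAAH//8AAAAAAAAAAAAH//8AAAAAAAAAAAAH//4AAAAAAAAAAAAH//4AAAAAAAAAAAAH//wAAAAAAAAAAAAP//wAAAAAAAAAAAAP//wAAAAAAAAAAAAP//gAAAAAAAAAAAAP//gAAAAAAAAAAAAP//AAAAAAAAAAAAAP/wAAAAAAAAAAAAAA/AAAAAAAAAAAAAAA4AAAAAAAAAAAAAAAAAAAAAAAAAAAAAAAAAAAAAAAAAAAAAAAAAAAAAAAAAAAAAAAAAAAAAAAAAAAAAAAAAAAAAAA="/>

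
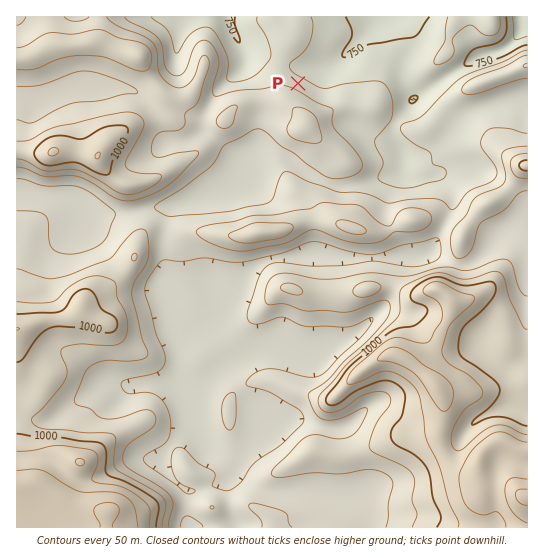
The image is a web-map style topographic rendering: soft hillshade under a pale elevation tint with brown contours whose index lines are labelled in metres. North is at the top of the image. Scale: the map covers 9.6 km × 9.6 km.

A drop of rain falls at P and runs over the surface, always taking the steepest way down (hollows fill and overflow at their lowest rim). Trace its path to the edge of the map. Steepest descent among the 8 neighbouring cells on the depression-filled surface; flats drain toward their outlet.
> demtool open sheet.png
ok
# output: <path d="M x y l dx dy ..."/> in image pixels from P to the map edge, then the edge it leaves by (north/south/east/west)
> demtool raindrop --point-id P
<path d="M298 83l16-16 5 0 2-1 8-1 12-7 29-29 1-4 6-8"/>
exit: north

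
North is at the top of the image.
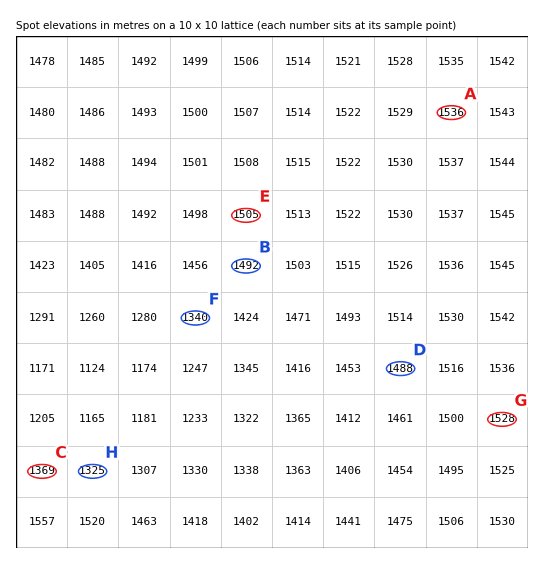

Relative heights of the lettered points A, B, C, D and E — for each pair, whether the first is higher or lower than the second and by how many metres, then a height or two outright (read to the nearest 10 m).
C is lower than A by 170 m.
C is lower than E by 140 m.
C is lower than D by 120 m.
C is lower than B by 120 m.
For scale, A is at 1540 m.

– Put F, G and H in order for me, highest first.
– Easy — G F H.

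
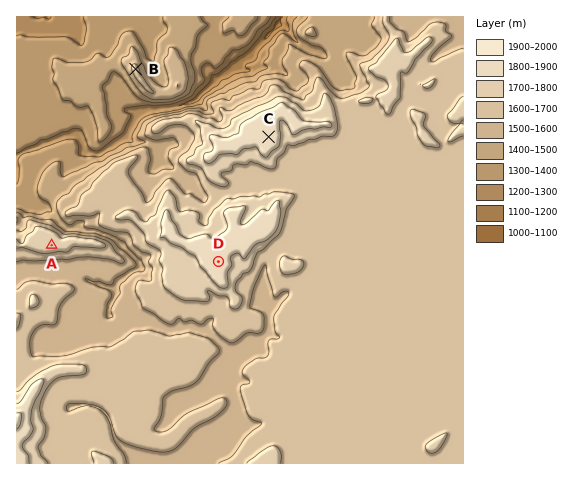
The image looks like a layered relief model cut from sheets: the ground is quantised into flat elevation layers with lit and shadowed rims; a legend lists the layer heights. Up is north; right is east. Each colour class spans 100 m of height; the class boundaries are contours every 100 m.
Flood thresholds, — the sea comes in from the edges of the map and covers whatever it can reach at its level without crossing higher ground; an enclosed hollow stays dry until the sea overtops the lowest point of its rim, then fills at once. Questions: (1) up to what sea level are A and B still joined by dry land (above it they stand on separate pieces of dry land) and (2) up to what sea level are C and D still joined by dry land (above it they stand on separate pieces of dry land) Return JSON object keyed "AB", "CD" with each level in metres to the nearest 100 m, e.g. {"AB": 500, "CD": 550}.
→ {"AB": 1300, "CD": 1700}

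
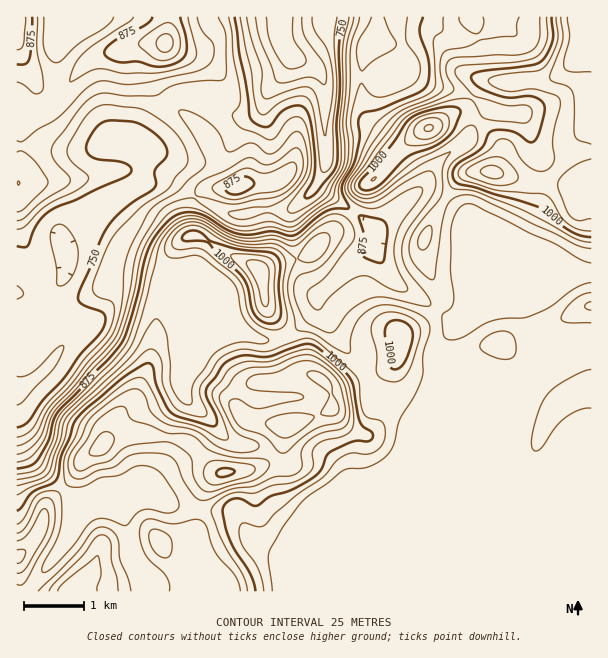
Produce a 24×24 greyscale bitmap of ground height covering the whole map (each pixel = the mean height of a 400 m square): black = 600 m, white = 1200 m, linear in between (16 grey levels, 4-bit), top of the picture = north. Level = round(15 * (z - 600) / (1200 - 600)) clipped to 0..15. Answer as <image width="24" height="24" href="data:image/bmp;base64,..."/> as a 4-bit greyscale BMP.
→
<image width="24" height="24" href="data:image/bmp;base64,Qk2WAQAAAAAAAHYAAAAoAAAAGAAAABgAAAABAAQAAAAAACABAAATCwAAEwsAABAAAAAAAAAAAAAAABEREQAiIiIAMzMzAERERABVVVUAZmZmAHd3dwCIiIgAmZmZAKqqqgC7u7sAzMzMAN3d3QDu7u4A////ALvcu7u7mIiIiIiIiMu8u8u6mIiIiIiIiMurvMu5mIiIiIiIiLuqq7uqqYiIiIiIiJq6qrzMupmIiIiIiGnMu7zMzKmZiIiJiFe8zMu7zLupiIiJmEaby6m8zMypmIiJmTRpu5m8zMyZmIiImTNGmpirvMqamYmZiTM0eZiJmZmaqImYiEQ0aJiJqYiamIiImTNEWIiKuHiIiIiIiEM0V4ibuYd3iYiIiEM0V5qpmJh3mYiIiVMzRXhlZXh3iYiJq2VDNFZmZUeYeJmqvGVUREVmZkWamKy7vGVEREVVVUSKqpq6u2ZURFVURTR4q6qqu2ZlVVVUMzRniZmqu2ZmZmVUIiRmaJq7vHZneIZTISRmaImZvHVWZ4ZTESRmd4iIrA=="/>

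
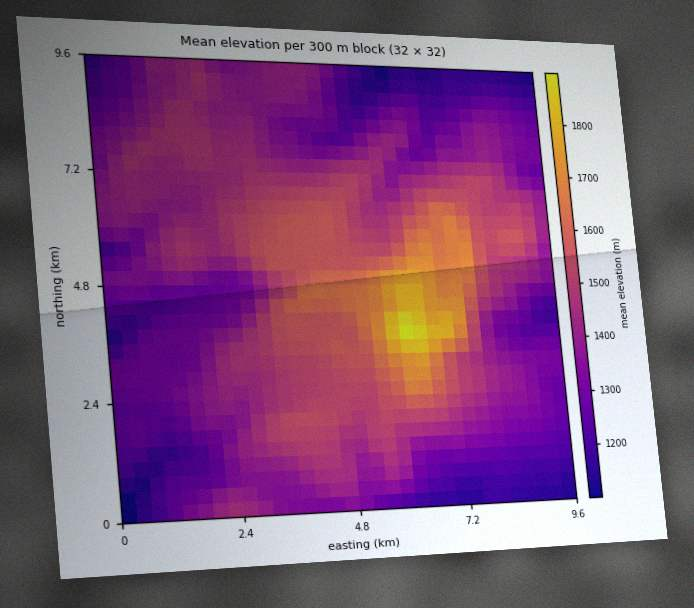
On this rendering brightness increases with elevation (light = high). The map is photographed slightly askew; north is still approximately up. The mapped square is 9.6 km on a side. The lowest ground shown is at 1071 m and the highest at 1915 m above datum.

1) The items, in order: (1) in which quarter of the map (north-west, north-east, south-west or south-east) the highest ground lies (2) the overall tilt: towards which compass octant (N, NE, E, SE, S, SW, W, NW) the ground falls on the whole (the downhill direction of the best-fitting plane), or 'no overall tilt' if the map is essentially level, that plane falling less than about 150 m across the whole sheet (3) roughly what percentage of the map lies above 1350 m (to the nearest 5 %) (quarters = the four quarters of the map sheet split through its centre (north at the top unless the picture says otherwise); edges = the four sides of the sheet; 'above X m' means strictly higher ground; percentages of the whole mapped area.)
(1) Look to the south-east quarter for the highest ground.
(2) There is no overall tilt: the best-fitting plane is nearly level.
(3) Ground above 1350 m makes up about 65 % of the sheet.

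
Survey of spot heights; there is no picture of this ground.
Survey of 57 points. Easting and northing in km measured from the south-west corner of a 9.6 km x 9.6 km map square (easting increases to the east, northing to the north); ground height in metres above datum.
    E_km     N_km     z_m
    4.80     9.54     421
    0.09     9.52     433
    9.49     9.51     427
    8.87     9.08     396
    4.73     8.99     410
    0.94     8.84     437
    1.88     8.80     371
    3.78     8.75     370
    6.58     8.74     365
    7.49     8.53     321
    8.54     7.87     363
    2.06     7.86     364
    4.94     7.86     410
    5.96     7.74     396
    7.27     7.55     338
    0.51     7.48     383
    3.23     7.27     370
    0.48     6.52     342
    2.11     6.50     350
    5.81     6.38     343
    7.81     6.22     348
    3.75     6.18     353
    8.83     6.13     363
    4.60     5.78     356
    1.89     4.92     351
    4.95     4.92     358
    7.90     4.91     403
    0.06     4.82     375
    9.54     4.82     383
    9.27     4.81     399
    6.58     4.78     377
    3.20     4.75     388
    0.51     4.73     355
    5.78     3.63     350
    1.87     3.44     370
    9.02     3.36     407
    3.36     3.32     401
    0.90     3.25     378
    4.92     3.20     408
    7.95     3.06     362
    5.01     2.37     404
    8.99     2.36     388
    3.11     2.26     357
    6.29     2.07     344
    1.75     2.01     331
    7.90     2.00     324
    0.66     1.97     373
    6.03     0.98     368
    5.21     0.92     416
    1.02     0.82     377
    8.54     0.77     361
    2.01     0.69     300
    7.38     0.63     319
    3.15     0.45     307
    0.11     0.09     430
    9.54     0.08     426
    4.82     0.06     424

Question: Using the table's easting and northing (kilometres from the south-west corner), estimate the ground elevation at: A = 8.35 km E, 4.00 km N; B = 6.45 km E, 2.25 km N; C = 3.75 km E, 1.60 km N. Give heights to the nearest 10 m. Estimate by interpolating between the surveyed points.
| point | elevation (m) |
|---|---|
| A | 410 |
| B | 340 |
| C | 350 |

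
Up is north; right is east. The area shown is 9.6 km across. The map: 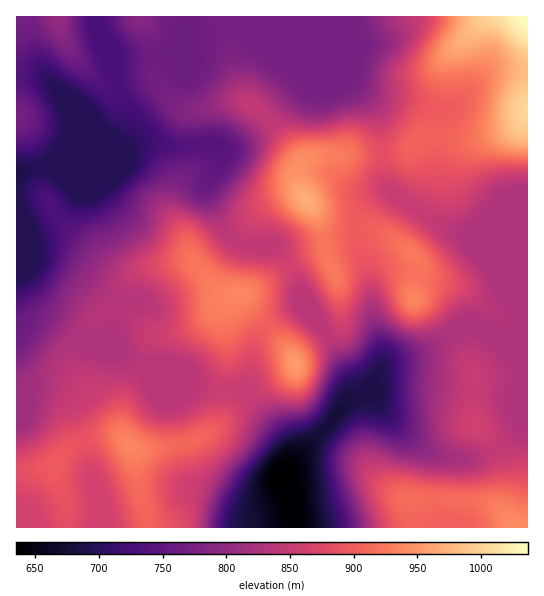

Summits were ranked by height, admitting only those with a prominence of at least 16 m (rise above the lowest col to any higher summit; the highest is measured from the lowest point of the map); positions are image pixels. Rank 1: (306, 199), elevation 969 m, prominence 86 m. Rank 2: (295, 365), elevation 954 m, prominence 90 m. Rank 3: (241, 294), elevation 936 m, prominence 34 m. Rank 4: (130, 446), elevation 936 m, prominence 80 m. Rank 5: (413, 299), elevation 935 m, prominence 36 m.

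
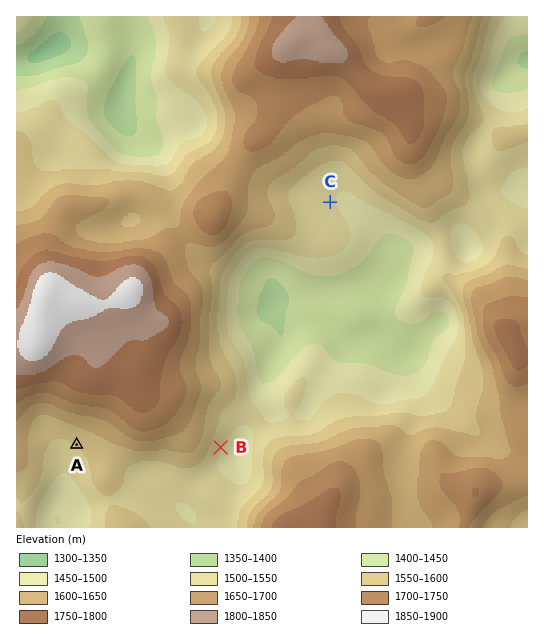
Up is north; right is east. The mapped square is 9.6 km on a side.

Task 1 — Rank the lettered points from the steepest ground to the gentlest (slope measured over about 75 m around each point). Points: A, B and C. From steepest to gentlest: B A C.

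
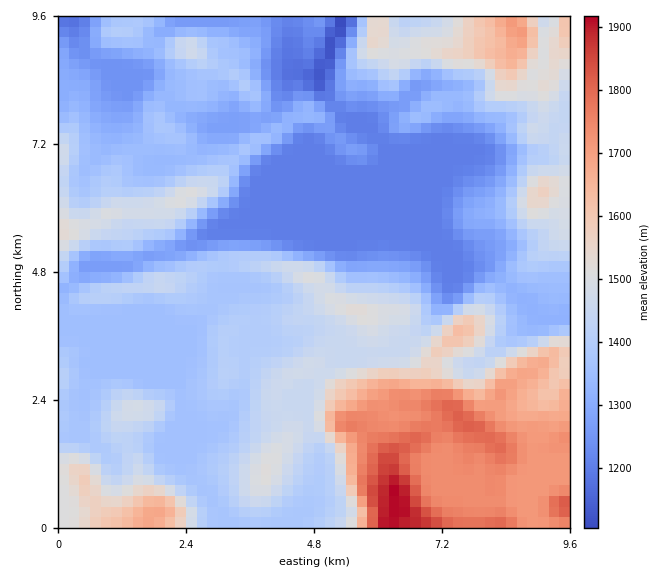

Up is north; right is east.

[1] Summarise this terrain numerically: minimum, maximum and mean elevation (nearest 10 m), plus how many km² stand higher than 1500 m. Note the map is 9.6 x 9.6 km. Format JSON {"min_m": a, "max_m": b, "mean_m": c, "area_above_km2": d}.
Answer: {"min_m": 1090, "max_m": 1920, "mean_m": 1420, "area_above_km2": 21.4}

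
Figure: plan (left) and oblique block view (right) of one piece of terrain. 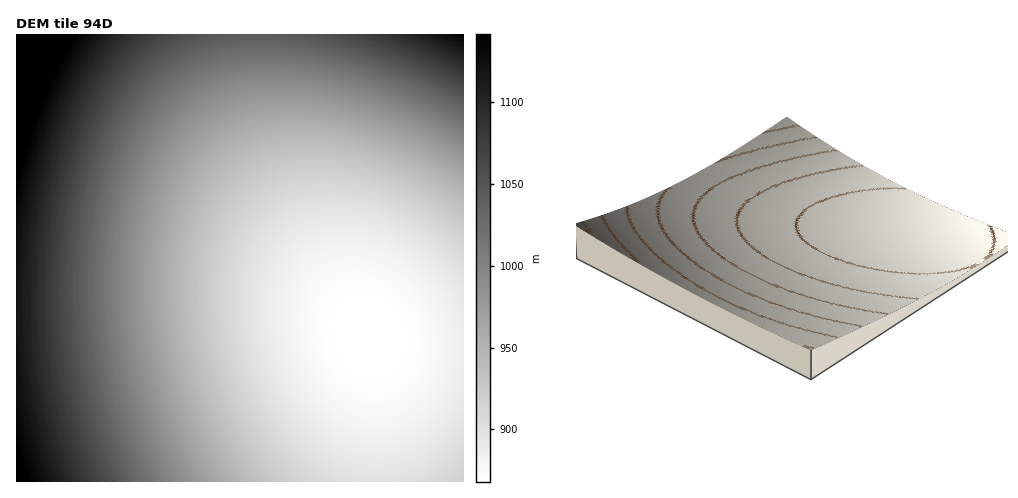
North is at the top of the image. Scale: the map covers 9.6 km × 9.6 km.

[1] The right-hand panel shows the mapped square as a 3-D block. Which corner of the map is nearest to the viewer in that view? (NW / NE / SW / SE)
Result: SW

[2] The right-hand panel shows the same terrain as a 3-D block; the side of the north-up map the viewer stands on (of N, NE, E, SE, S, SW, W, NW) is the SW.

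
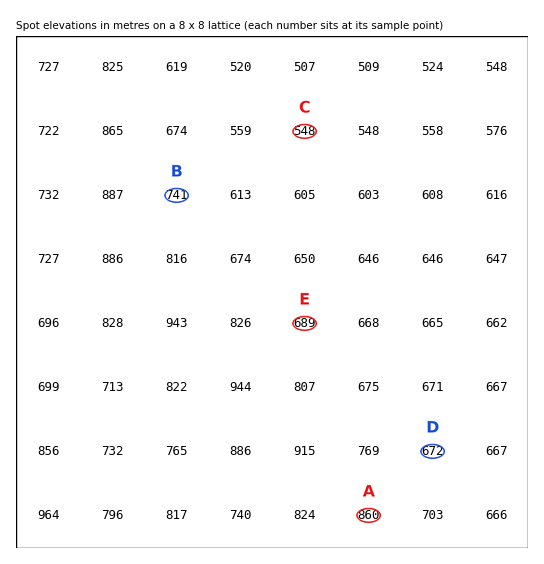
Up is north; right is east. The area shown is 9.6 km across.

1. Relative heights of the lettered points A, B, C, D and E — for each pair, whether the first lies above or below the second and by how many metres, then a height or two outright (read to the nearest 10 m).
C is below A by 310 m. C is below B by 190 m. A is above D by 190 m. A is above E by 170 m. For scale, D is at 670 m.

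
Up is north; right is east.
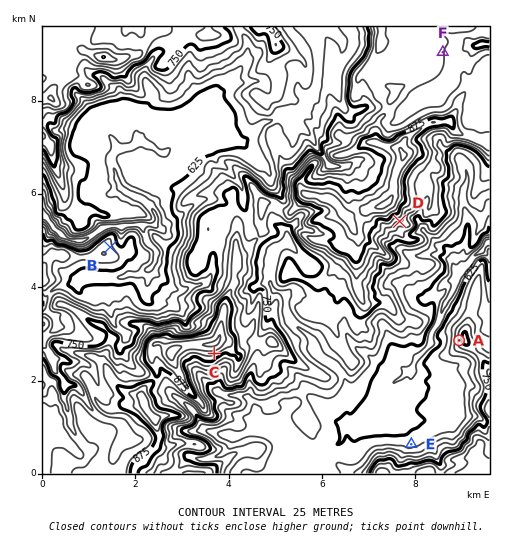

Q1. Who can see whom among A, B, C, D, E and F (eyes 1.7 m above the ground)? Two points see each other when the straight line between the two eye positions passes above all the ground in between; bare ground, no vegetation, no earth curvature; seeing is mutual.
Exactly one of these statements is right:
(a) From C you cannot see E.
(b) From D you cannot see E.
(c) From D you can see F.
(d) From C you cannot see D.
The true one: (d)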